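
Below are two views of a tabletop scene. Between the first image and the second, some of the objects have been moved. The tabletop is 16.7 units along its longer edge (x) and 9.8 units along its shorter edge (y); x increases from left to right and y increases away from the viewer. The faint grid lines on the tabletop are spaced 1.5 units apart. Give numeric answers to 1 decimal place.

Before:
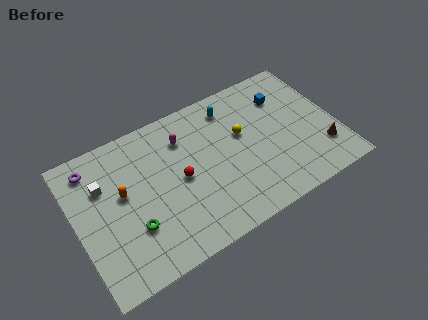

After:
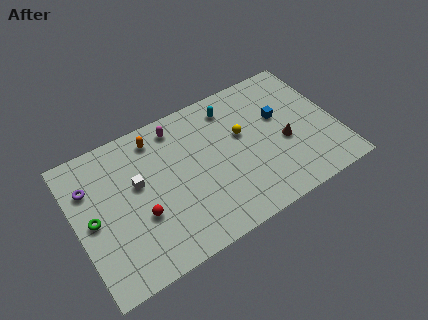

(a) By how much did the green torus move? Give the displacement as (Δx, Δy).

(-2.3, 1.7)

The green torus started near (3.3, 3.1) and ended near (1.0, 4.8).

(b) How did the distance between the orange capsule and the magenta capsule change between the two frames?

-3.2

They were about 4.6 units apart before and 1.4 after — 3.2 units closer together.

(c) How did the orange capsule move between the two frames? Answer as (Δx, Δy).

(2.5, 2.7)

The orange capsule started near (3.0, 5.6) and ended near (5.5, 8.3).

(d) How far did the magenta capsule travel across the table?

1.0

From (7.2, 7.4) to (6.9, 8.4), the magenta capsule covered √(0.3² + 1.0²) ≈ 1.0 units.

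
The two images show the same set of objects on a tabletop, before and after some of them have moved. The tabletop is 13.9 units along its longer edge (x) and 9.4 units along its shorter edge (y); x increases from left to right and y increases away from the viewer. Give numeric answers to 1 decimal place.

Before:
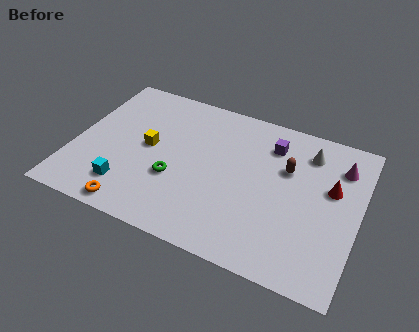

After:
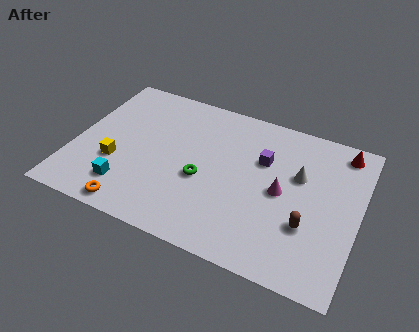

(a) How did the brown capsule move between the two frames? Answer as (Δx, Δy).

(1.3, -3.0)

From the two frames, the brown capsule sits at roughly (10.3, 6.1) before and (11.6, 3.1) after.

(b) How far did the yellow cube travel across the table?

2.1

The yellow cube moved from about (3.6, 4.9) to (2.2, 3.3), a distance of √(1.4² + 1.6²) ≈ 2.1.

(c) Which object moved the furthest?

the magenta cone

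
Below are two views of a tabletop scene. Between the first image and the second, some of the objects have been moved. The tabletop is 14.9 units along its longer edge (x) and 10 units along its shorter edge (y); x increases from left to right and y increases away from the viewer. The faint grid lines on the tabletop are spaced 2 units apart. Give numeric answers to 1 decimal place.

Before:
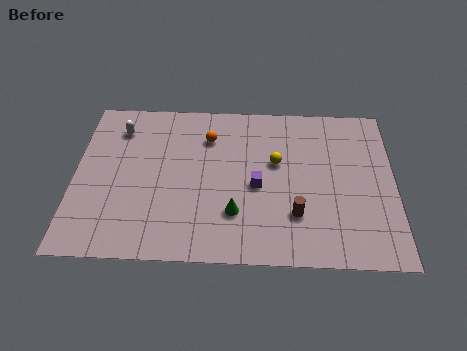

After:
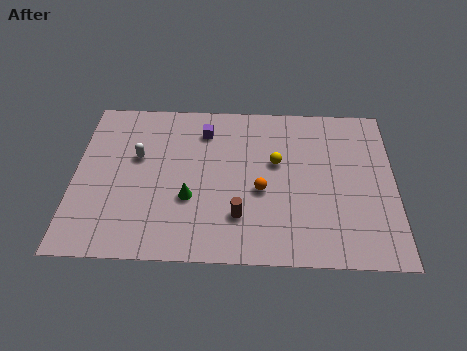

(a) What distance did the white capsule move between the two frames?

2.0

From (2.0, 7.9) to (2.9, 6.1), the white capsule covered √(0.9² + 1.8²) ≈ 2.0 units.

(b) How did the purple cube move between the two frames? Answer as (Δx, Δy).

(-2.5, 3.4)

The purple cube started near (8.5, 4.5) and ended near (6.0, 7.9).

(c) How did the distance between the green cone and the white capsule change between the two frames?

-4.0

The distance was about 7.5 in the first image and 3.5 in the second, so they moved 4.0 units closer together.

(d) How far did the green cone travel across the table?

2.2

The green cone moved from about (7.5, 2.8) to (5.4, 3.6), a distance of √(2.1² + 0.8²) ≈ 2.2.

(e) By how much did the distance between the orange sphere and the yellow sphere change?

-1.6

The distance was about 3.5 in the first image and 1.9 in the second, so they moved 1.6 units closer together.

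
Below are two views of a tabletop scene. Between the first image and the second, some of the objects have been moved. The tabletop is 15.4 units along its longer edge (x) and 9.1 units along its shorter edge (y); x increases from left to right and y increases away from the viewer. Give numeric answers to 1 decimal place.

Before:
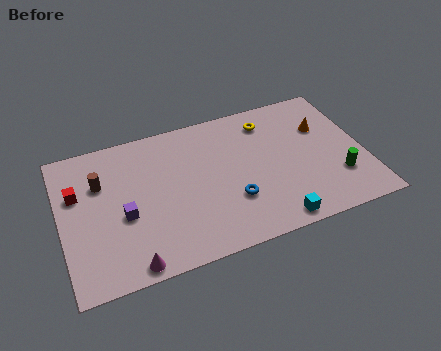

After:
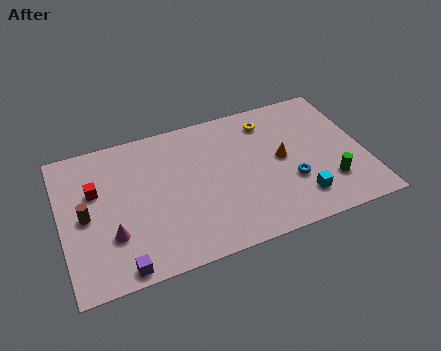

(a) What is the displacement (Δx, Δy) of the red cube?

(0.9, -0.1)

The red cube started near (0.9, 5.9) and ended near (1.8, 5.8).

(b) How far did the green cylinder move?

0.5

The green cylinder moved from about (13.9, 2.6) to (13.4, 2.4), a distance of √(0.5² + 0.2²) ≈ 0.5.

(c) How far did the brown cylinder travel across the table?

2.0

From (2.1, 6.2) to (1.2, 4.4), the brown cylinder covered √(0.9² + 1.8²) ≈ 2.0 units.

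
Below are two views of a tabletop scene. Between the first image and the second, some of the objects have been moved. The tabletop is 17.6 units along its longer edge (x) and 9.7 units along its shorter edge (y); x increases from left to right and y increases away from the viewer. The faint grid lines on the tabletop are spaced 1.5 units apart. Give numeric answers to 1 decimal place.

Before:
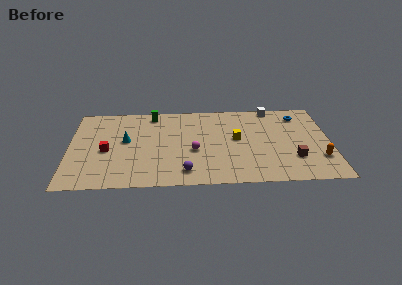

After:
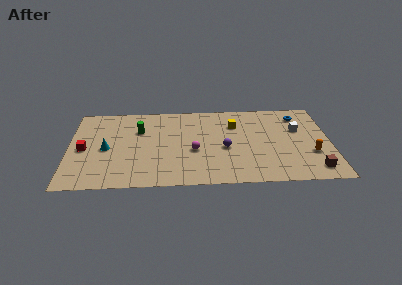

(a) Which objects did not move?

the magenta sphere and the blue torus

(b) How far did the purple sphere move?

3.7

From (7.8, 1.6) to (10.5, 4.2), the purple sphere covered √(2.7² + 2.6²) ≈ 3.7 units.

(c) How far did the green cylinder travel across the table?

2.1

From (5.6, 8.5) to (4.7, 6.6), the green cylinder covered √(0.9² + 1.9²) ≈ 2.1 units.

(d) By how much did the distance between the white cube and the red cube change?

+2.4

The distance was about 12.2 in the first image and 14.6 in the second, so they moved 2.4 units further apart.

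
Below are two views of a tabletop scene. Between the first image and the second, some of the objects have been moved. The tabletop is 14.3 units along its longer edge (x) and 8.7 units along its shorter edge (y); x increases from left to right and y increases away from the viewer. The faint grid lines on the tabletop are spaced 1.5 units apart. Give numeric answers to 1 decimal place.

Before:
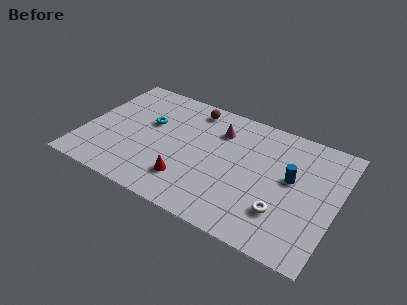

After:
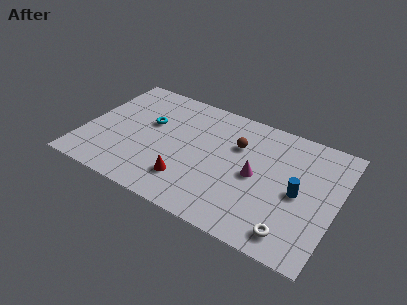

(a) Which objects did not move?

the cyan torus and the red cone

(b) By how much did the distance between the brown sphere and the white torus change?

-1.8

They were about 7.7 units apart before and 5.9 after — 1.8 units closer together.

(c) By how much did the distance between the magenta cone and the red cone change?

-0.4

The distance was about 4.6 in the first image and 4.2 in the second, so they moved 0.4 units closer together.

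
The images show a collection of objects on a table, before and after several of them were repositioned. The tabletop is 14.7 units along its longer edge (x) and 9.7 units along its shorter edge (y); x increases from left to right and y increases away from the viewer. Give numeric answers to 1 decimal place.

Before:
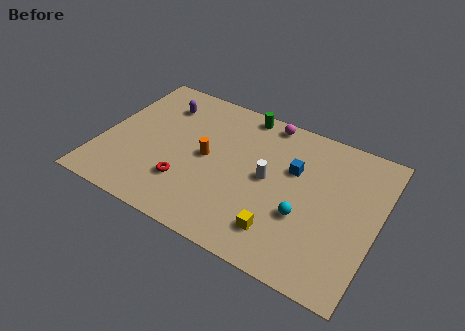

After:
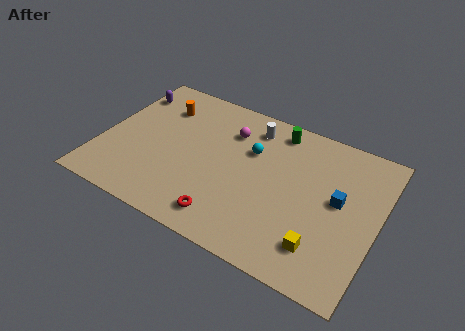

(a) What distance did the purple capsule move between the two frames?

1.9

The purple capsule moved from about (2.7, 7.5) to (0.8, 7.6), a distance of √(1.9² + 0.1²) ≈ 1.9.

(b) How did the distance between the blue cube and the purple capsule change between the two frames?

+4.5

The distance was about 7.5 in the first image and 12.0 in the second, so they moved 4.5 units further apart.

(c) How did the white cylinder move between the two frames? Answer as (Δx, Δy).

(-1.3, 3.0)

From the two frames, the white cylinder sits at roughly (8.9, 5.0) before and (7.6, 8.0) after.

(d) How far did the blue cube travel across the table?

2.7

The blue cube was near (10.1, 6.2) before and (12.6, 5.3) after, so it travelled √(2.5² + 0.9²) ≈ 2.7 units.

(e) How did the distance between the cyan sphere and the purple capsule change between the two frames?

-2.1

Before: roughly 9.2 units apart; after: 7.1. That's 2.1 units closer together.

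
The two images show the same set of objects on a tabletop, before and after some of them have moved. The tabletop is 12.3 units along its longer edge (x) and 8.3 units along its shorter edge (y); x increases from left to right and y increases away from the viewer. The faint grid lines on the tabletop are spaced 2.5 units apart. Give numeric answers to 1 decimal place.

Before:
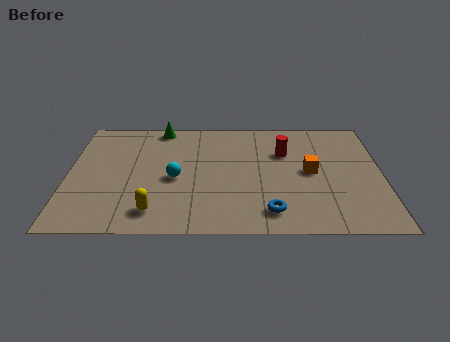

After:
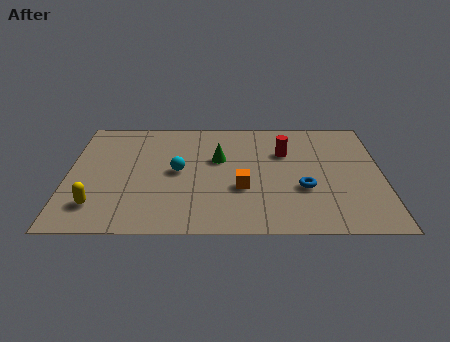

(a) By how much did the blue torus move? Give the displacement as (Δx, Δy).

(1.3, 1.6)

The blue torus started near (7.9, 1.4) and ended near (9.2, 3.0).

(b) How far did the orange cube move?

3.0

From (9.5, 4.2) to (6.8, 3.0), the orange cube covered √(2.7² + 1.2²) ≈ 3.0 units.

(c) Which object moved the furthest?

the green cone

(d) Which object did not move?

the red cylinder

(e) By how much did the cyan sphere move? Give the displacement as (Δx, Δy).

(0.1, 0.5)

From the two frames, the cyan sphere sits at roughly (4.2, 3.7) before and (4.3, 4.2) after.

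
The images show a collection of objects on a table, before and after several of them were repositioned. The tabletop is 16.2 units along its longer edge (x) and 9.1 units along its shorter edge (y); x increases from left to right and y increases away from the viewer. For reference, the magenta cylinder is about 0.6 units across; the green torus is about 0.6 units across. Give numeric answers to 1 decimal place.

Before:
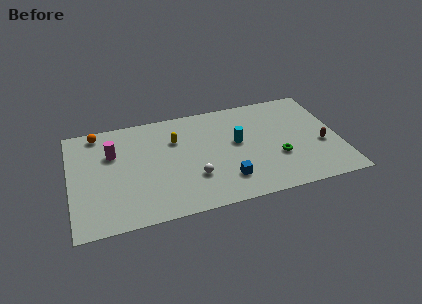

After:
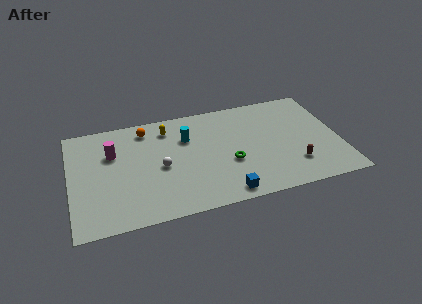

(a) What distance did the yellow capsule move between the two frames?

1.2

The yellow capsule moved from about (6.4, 6.3) to (6.0, 7.4), a distance of √(0.4² + 1.1²) ≈ 1.2.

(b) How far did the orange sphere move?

2.9

The orange sphere was near (1.8, 8.1) before and (4.7, 7.7) after, so it travelled √(2.9² + 0.4²) ≈ 2.9 units.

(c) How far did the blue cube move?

1.1

The blue cube moved from about (9.2, 2.1) to (9.0, 1.0), a distance of √(0.2² + 1.1²) ≈ 1.1.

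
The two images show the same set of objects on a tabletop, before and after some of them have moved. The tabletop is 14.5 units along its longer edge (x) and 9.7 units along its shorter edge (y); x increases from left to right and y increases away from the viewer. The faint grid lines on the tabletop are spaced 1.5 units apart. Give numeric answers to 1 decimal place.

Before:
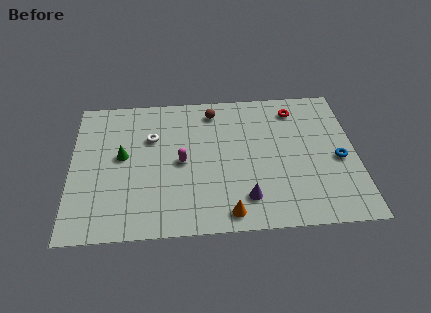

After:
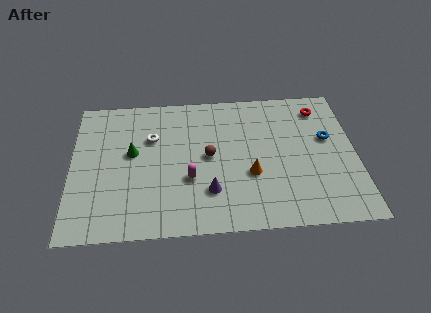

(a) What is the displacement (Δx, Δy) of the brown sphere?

(-0.3, -3.2)

The brown sphere started near (7.3, 8.2) and ended near (7.0, 5.0).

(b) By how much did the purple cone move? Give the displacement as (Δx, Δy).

(-1.8, 0.6)

The purple cone was at about (8.8, 2.0) and moved to about (7.0, 2.6).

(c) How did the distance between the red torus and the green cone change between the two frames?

+0.7

Before: roughly 9.3 units apart; after: 10.0. That's 0.7 units further apart.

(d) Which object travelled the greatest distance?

the brown sphere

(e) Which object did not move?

the white torus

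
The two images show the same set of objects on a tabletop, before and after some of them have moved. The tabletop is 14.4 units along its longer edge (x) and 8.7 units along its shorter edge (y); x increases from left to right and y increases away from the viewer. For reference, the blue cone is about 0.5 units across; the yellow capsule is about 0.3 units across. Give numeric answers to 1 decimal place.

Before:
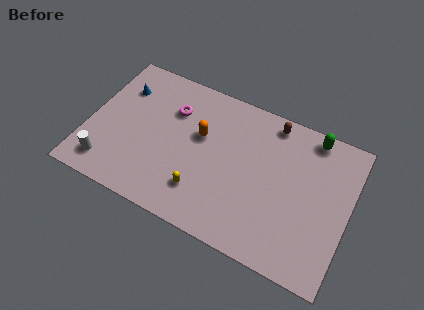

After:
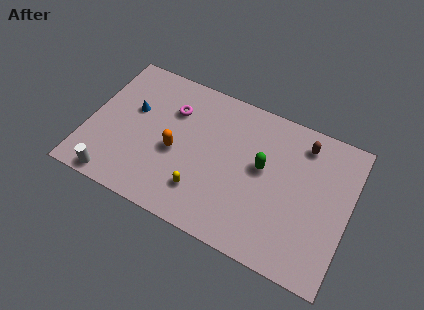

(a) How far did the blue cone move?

1.4

From (1.5, 6.4) to (2.3, 5.3), the blue cone covered √(0.8² + 1.1²) ≈ 1.4 units.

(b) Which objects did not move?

the magenta torus and the yellow capsule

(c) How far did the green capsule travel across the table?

3.8

The green capsule was near (12.0, 7.8) before and (9.6, 4.9) after, so it travelled √(2.4² + 2.9²) ≈ 3.8 units.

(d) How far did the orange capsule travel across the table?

1.9

The orange capsule was near (6.1, 5.3) before and (4.9, 3.8) after, so it travelled √(1.2² + 1.5²) ≈ 1.9 units.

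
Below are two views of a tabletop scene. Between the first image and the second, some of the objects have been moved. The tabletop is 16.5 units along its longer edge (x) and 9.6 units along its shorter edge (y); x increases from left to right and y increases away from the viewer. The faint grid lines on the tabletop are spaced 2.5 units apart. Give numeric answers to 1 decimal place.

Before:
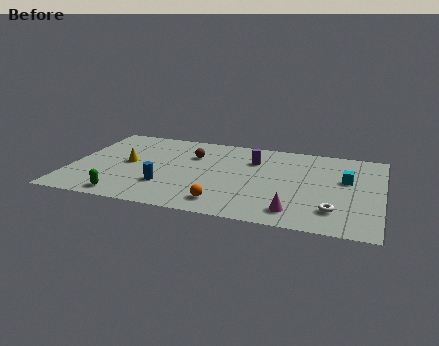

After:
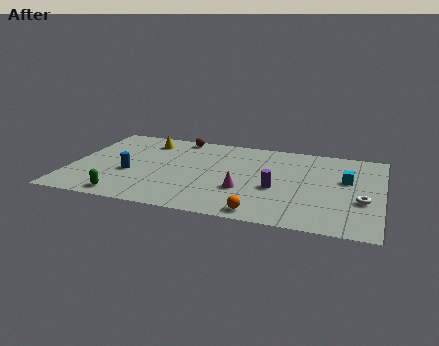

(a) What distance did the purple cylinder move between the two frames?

3.3

The purple cylinder moved from about (9.6, 6.9) to (11.0, 3.9), a distance of √(1.4² + 3.0²) ≈ 3.3.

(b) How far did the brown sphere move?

2.2

The brown sphere was near (6.3, 6.7) before and (5.4, 8.7) after, so it travelled √(0.9² + 2.0²) ≈ 2.2 units.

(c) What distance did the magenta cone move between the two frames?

3.3

From (12.1, 1.6) to (9.3, 3.3), the magenta cone covered √(2.8² + 1.7²) ≈ 3.3 units.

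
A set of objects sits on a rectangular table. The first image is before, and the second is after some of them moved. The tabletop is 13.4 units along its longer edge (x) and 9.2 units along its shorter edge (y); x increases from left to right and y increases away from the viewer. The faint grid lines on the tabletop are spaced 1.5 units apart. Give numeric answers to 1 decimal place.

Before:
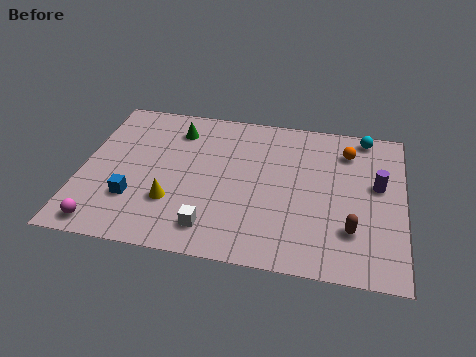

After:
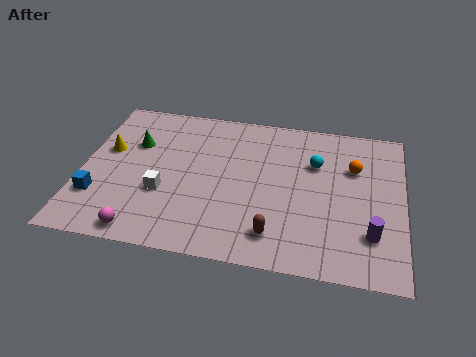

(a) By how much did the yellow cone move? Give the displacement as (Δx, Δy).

(-2.9, 2.7)

The yellow cone started near (3.9, 2.8) and ended near (1.0, 5.5).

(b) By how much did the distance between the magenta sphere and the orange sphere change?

-1.6

The distance was about 11.6 in the first image and 10.0 in the second, so they moved 1.6 units closer together.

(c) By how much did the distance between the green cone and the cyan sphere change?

-0.4

Before: roughly 8.0 units apart; after: 7.6. That's 0.4 units closer together.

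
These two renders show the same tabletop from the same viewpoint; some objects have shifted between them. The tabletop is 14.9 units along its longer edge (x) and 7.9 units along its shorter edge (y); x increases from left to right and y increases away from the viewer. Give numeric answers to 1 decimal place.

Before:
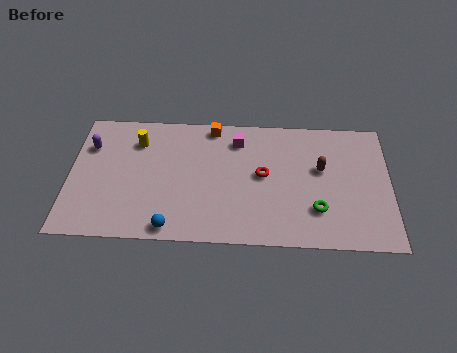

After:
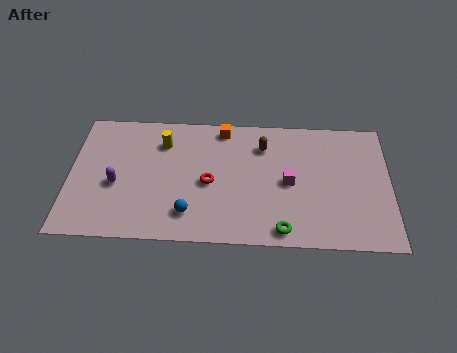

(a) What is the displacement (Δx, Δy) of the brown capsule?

(-2.7, 1.3)

The brown capsule was at about (11.7, 4.7) and moved to about (9.0, 6.0).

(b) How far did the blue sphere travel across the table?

1.2

The blue sphere was near (4.8, 0.8) before and (5.6, 1.7) after, so it travelled √(0.8² + 0.9²) ≈ 1.2 units.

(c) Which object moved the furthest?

the magenta cube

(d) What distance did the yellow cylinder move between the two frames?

1.2

From (3.1, 6.0) to (4.3, 6.0), the yellow cylinder covered √(1.2² + 0.0²) ≈ 1.2 units.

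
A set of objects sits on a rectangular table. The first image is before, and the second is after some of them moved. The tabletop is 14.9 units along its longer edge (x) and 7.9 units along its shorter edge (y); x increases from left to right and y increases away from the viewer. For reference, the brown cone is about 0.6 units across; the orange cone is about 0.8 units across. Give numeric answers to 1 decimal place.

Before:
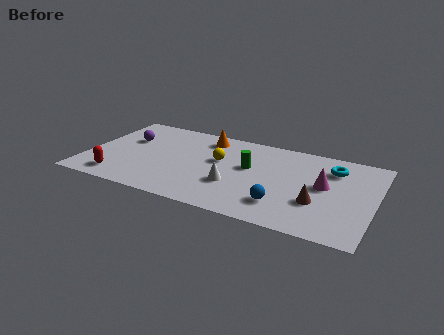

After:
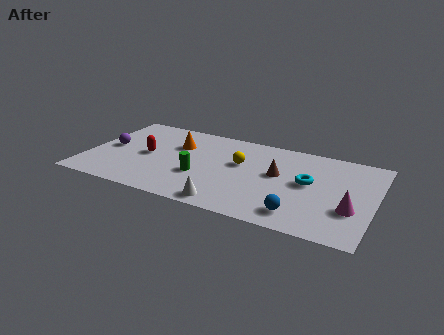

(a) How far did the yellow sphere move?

1.1

The yellow sphere was near (6.8, 4.7) before and (7.9, 4.8) after, so it travelled √(1.1² + 0.1²) ≈ 1.1 units.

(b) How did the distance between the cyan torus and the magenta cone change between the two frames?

+1.1

They were about 1.7 units apart before and 2.8 after — 1.1 units further apart.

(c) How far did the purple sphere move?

1.4

The purple sphere was near (1.9, 5.1) before and (1.1, 4.0) after, so it travelled √(0.8² + 1.1²) ≈ 1.4 units.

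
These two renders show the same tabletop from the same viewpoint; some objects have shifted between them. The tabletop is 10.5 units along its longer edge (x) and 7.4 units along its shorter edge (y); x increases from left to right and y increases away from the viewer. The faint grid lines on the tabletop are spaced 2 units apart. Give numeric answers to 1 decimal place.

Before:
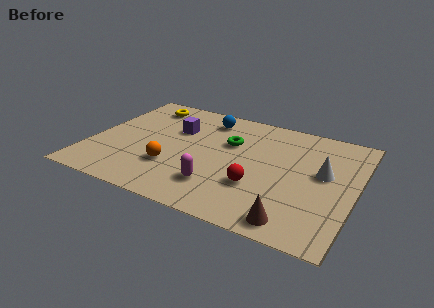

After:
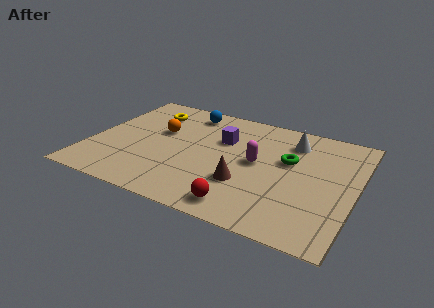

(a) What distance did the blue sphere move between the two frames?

0.8

The blue sphere moved from about (4.3, 6.1) to (3.5, 6.3), a distance of √(0.8² + 0.2²) ≈ 0.8.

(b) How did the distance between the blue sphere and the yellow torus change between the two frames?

-1.0

They were about 2.6 units apart before and 1.6 after — 1.0 units closer together.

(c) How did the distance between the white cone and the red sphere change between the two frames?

+2.0

Before: roughly 3.0 units apart; after: 5.0. That's 2.0 units further apart.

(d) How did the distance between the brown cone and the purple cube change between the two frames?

-3.8

Before: roughly 6.6 units apart; after: 2.8. That's 3.8 units closer together.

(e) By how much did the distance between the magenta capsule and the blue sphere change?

-0.5

They were about 4.4 units apart before and 3.9 after — 0.5 units closer together.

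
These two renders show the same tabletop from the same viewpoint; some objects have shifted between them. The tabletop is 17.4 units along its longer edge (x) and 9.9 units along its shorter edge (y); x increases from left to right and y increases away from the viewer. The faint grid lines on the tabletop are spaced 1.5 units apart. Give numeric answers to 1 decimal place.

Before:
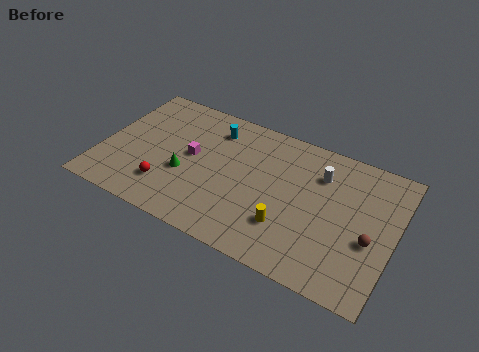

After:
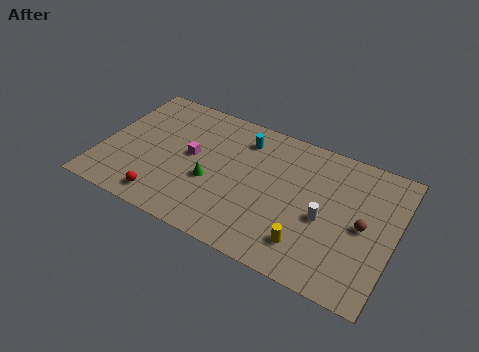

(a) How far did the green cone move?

1.6

From (5.1, 3.8) to (6.7, 3.9), the green cone covered √(1.6² + 0.1²) ≈ 1.6 units.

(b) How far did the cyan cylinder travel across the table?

1.8

From (6.3, 7.9) to (8.1, 7.9), the cyan cylinder covered √(1.8² + 0.0²) ≈ 1.8 units.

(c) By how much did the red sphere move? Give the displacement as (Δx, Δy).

(0.0, -1.0)

From the two frames, the red sphere sits at roughly (4.2, 2.4) before and (4.2, 1.4) after.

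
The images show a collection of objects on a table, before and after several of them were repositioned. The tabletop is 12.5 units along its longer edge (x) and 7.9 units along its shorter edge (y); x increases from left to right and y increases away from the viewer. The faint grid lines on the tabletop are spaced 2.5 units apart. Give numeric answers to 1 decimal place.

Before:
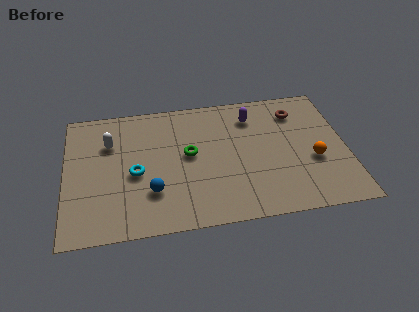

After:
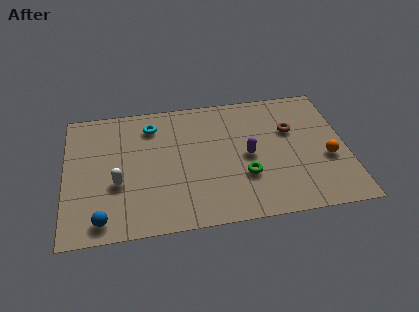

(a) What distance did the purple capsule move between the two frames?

2.4

From (8.4, 6.2) to (8.1, 3.8), the purple capsule covered √(0.3² + 2.4²) ≈ 2.4 units.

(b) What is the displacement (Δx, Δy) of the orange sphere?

(0.6, 0.0)

From the two frames, the orange sphere sits at roughly (11.0, 3.1) before and (11.6, 3.1) after.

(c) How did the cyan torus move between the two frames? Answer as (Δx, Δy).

(0.8, 2.8)

The cyan torus started near (3.1, 3.5) and ended near (3.9, 6.3).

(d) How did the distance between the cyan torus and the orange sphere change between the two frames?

+0.4

The distance was about 7.9 in the first image and 8.3 in the second, so they moved 0.4 units further apart.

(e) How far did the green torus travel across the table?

2.9

The green torus moved from about (5.5, 4.3) to (7.9, 2.6), a distance of √(2.4² + 1.7²) ≈ 2.9.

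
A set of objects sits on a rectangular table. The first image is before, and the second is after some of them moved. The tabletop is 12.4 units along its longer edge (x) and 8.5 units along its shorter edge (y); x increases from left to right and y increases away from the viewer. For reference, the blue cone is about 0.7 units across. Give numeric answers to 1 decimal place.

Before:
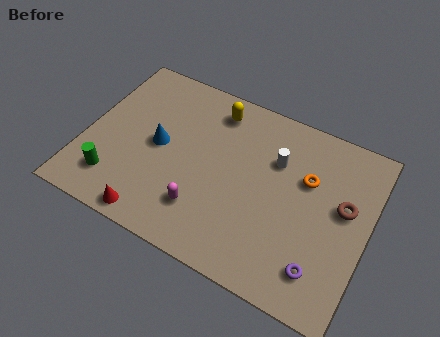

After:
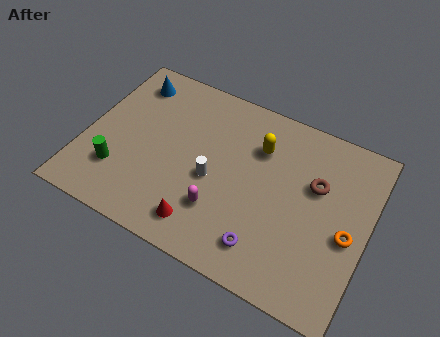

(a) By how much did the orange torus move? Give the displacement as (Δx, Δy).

(2.0, -1.8)

The orange torus was at about (9.6, 5.5) and moved to about (11.6, 3.7).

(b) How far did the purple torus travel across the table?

2.4

From (10.7, 1.7) to (8.3, 1.6), the purple torus covered √(2.4² + 0.1²) ≈ 2.4 units.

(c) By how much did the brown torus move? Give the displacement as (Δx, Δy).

(-1.3, 0.5)

The brown torus was at about (11.3, 4.9) and moved to about (10.0, 5.4).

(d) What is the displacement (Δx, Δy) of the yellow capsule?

(2.1, -1.0)

The yellow capsule started near (5.3, 7.1) and ended near (7.4, 6.1).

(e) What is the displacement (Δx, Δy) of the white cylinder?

(-2.5, -2.1)

The white cylinder was at about (8.2, 5.8) and moved to about (5.7, 3.7).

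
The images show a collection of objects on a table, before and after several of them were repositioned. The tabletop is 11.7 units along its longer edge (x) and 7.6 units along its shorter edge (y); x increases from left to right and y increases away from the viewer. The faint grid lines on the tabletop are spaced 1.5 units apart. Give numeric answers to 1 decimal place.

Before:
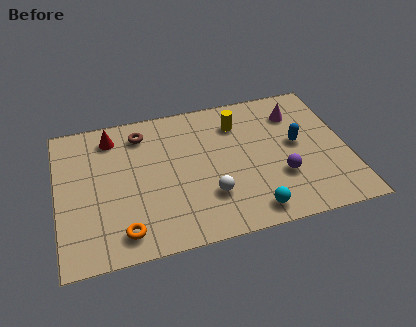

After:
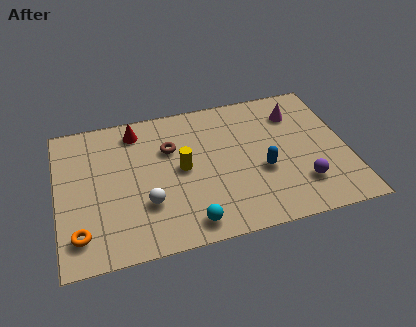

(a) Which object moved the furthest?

the yellow cylinder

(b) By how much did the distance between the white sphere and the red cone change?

-1.5

They were about 5.5 units apart before and 4.0 after — 1.5 units closer together.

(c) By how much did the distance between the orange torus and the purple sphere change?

+2.4

The distance was about 6.5 in the first image and 8.9 in the second, so they moved 2.4 units further apart.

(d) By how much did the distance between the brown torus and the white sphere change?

-1.8

They were about 4.7 units apart before and 2.9 after — 1.8 units closer together.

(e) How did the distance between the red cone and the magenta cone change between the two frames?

-1.0

The distance was about 7.5 in the first image and 6.5 in the second, so they moved 1.0 units closer together.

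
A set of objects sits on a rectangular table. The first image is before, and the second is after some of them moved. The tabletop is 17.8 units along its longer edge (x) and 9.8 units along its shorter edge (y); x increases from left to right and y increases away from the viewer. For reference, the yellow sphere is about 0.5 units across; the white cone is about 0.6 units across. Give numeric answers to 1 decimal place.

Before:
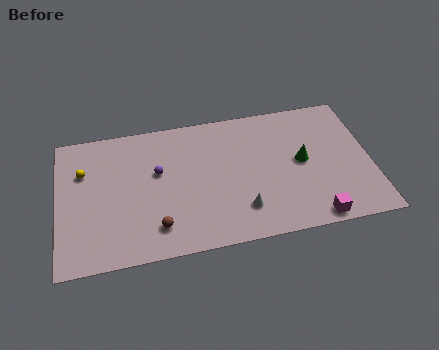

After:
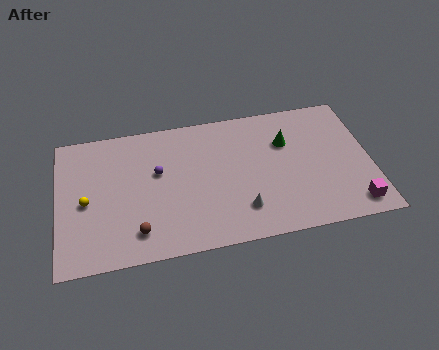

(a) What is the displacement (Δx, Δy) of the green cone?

(-0.8, 1.6)

From the two frames, the green cone sits at roughly (13.9, 5.1) before and (13.1, 6.7) after.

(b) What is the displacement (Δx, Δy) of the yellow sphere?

(0.1, -2.2)

From the two frames, the yellow sphere sits at roughly (1.5, 6.7) before and (1.6, 4.5) after.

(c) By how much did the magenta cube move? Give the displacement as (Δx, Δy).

(2.3, 0.5)

The magenta cube started near (14.3, 0.9) and ended near (16.6, 1.4).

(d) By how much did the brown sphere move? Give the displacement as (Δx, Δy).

(-1.1, -0.1)

The brown sphere was at about (5.5, 2.0) and moved to about (4.4, 1.9).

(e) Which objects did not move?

the white cone and the purple sphere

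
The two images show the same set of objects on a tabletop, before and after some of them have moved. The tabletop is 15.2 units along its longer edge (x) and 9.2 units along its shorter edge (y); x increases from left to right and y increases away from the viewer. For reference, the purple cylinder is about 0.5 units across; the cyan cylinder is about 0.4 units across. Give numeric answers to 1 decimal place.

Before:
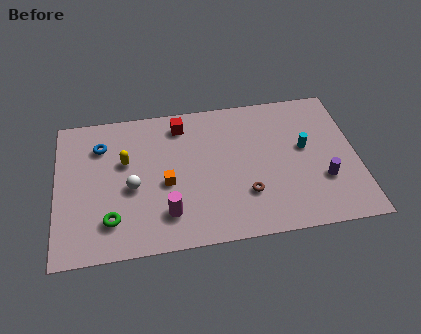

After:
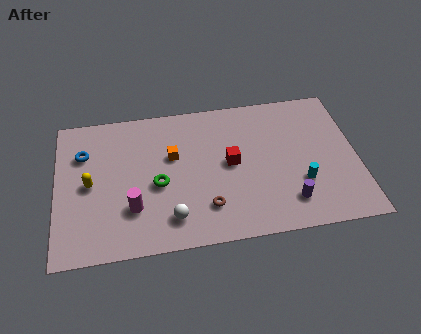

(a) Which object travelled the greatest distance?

the red cube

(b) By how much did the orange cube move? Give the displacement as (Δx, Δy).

(0.4, 1.7)

The orange cube was at about (5.5, 4.0) and moved to about (5.9, 5.7).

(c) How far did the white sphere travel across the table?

2.9

From (3.8, 4.0) to (5.7, 1.8), the white sphere covered √(1.9² + 2.2²) ≈ 2.9 units.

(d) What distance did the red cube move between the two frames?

3.8

The red cube moved from about (6.4, 7.7) to (8.8, 4.8), a distance of √(2.4² + 2.9²) ≈ 3.8.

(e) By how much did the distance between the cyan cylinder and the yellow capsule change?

+1.6

The distance was about 9.1 in the first image and 10.7 in the second, so they moved 1.6 units further apart.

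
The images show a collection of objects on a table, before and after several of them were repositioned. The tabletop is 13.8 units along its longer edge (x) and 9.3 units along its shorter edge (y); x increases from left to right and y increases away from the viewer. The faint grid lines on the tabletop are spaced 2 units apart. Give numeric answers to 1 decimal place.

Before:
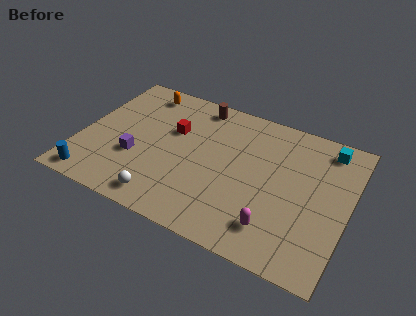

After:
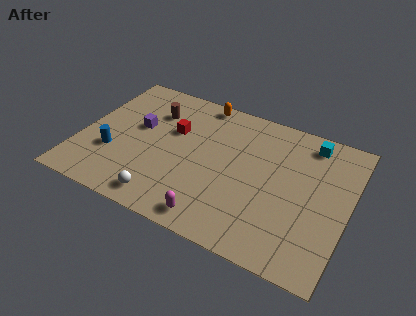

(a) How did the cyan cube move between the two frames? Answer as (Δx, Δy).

(-0.9, 0.0)

From the two frames, the cyan cube sits at roughly (12.4, 8.0) before and (11.5, 8.0) after.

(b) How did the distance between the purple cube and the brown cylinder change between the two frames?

-4.0

The distance was about 5.5 in the first image and 1.5 in the second, so they moved 4.0 units closer together.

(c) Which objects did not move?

the red cube and the white sphere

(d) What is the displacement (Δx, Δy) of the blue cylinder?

(0.7, 2.1)

The blue cylinder was at about (1.1, 1.0) and moved to about (1.8, 3.1).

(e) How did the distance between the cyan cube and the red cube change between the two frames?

-0.9

Before: roughly 8.1 units apart; after: 7.2. That's 0.9 units closer together.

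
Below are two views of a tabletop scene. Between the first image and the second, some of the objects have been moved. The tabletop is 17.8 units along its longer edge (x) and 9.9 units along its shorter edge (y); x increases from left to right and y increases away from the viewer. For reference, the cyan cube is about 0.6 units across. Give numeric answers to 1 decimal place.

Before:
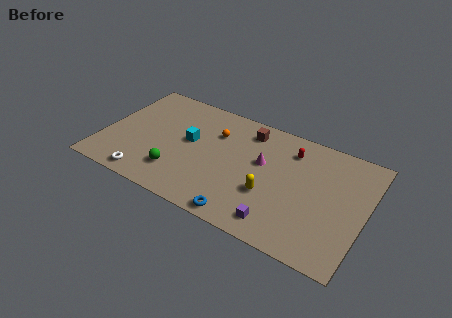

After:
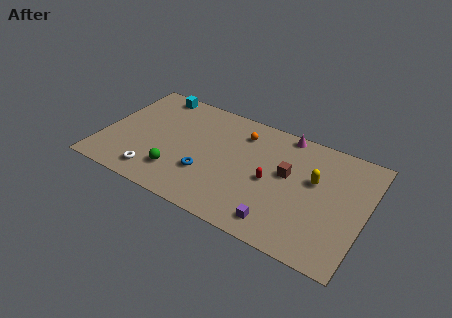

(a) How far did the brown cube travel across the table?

3.9

From (9.5, 8.2) to (12.5, 5.7), the brown cube covered √(3.0² + 2.5²) ≈ 3.9 units.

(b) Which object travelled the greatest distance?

the cyan cube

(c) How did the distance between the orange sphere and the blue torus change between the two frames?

-1.8

Before: roughly 6.7 units apart; after: 4.9. That's 1.8 units closer together.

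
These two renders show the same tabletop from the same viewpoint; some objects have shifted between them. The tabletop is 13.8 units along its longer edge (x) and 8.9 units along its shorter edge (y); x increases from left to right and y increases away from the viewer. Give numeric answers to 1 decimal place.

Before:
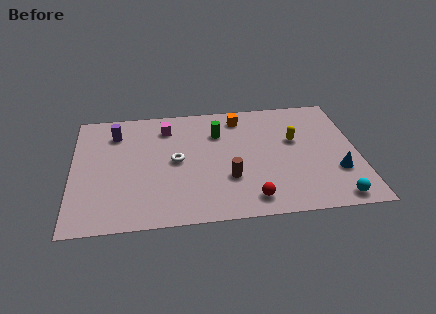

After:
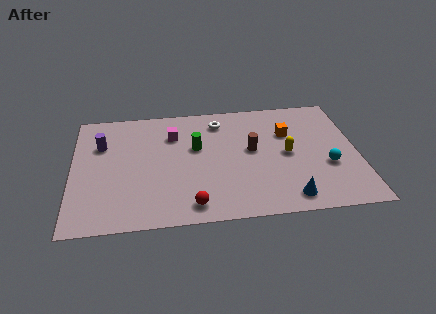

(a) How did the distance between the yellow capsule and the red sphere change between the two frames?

+1.0

Before: roughly 4.7 units apart; after: 5.7. That's 1.0 units further apart.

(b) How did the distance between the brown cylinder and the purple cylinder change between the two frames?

+0.7

Before: roughly 6.7 units apart; after: 7.4. That's 0.7 units further apart.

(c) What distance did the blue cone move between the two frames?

2.9

The blue cone moved from about (12.7, 2.8) to (10.3, 1.2), a distance of √(2.4² + 1.6²) ≈ 2.9.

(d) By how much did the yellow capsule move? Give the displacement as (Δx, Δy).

(-0.4, -1.0)

From the two frames, the yellow capsule sits at roughly (10.8, 5.4) before and (10.4, 4.4) after.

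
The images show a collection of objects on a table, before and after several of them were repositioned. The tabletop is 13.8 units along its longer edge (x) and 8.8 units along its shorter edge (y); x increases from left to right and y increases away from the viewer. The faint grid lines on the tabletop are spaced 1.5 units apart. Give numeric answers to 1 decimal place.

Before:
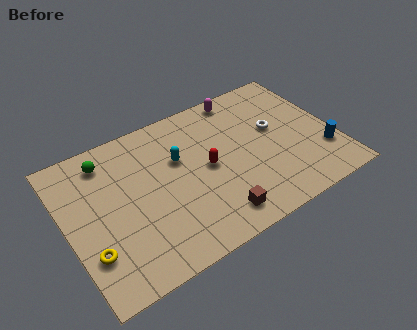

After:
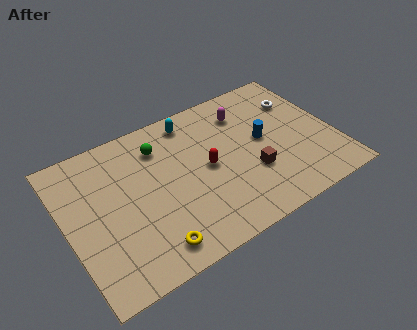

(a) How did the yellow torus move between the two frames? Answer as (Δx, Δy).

(2.9, -1.2)

The yellow torus was at about (0.9, 2.5) and moved to about (3.8, 1.3).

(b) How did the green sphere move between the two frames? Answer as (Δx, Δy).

(2.7, -0.5)

From the two frames, the green sphere sits at roughly (2.4, 7.3) before and (5.1, 6.8) after.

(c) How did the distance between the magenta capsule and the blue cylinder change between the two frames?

-4.2

The distance was about 6.4 in the first image and 2.2 in the second, so they moved 4.2 units closer together.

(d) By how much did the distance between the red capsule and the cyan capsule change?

+1.4

The distance was about 1.8 in the first image and 3.2 in the second, so they moved 1.4 units further apart.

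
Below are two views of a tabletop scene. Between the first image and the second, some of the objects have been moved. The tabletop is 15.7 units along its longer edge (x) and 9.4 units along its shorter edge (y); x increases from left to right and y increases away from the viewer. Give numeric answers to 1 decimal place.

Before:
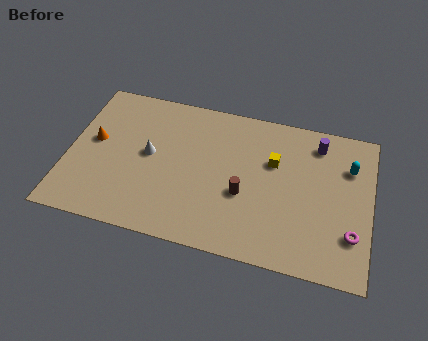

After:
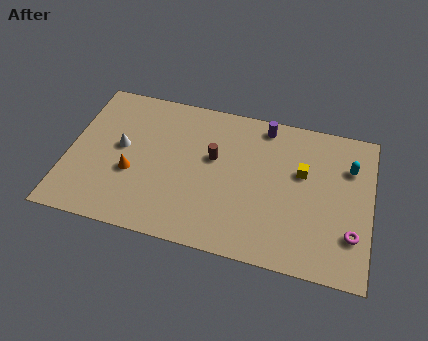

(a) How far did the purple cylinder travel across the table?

2.8

From (12.8, 7.8) to (10.0, 8.3), the purple cylinder covered √(2.8² + 0.5²) ≈ 2.8 units.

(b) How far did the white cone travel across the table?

1.5

From (4.2, 5.0) to (2.7, 5.1), the white cone covered √(1.5² + 0.1²) ≈ 1.5 units.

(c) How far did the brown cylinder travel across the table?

2.5

The brown cylinder was near (9.2, 3.7) before and (7.5, 5.6) after, so it travelled √(1.7² + 1.9²) ≈ 2.5 units.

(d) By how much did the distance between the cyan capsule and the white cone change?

+1.5

Before: roughly 10.4 units apart; after: 11.9. That's 1.5 units further apart.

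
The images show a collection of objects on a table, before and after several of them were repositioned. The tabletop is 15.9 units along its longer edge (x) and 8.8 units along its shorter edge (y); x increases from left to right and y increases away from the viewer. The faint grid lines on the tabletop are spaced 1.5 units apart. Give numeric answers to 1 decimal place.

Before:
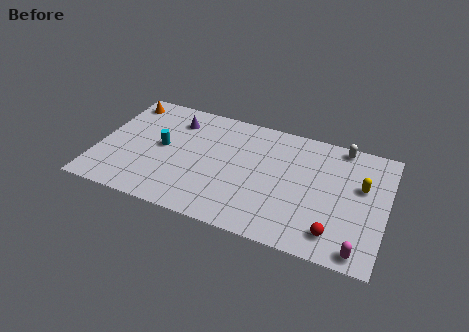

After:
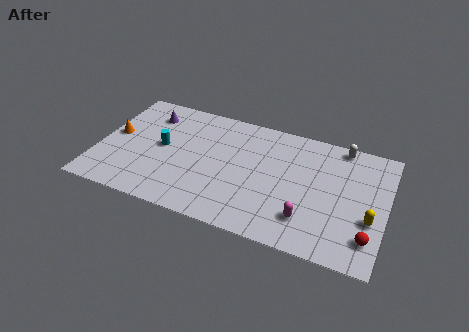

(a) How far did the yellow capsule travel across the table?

2.3

The yellow capsule was near (14.5, 5.4) before and (15.1, 3.2) after, so it travelled √(0.6² + 2.2²) ≈ 2.3 units.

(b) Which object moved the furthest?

the magenta capsule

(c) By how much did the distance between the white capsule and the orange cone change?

+0.6

They were about 12.2 units apart before and 12.8 after — 0.6 units further apart.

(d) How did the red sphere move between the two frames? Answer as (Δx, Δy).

(1.8, 0.3)

The red sphere was at about (13.3, 1.6) and moved to about (15.1, 1.9).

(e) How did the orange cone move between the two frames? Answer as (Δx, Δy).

(-0.2, -2.8)

From the two frames, the orange cone sits at roughly (1.0, 7.5) before and (0.8, 4.7) after.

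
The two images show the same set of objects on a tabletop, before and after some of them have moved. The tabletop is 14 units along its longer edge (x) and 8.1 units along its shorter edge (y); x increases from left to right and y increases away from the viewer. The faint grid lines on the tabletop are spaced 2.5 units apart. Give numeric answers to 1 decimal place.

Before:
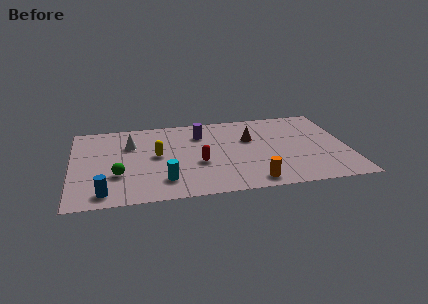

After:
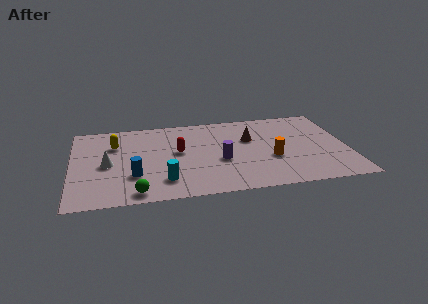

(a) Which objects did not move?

the cyan cylinder and the brown cone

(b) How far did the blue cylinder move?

2.1

From (1.6, 1.1) to (3.1, 2.5), the blue cylinder covered √(1.5² + 1.4²) ≈ 2.1 units.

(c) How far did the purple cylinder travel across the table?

2.9

From (6.6, 6.1) to (7.5, 3.3), the purple cylinder covered √(0.9² + 2.8²) ≈ 2.9 units.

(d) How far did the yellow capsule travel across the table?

2.5

From (4.3, 4.3) to (2.2, 5.7), the yellow capsule covered √(2.1² + 1.4²) ≈ 2.5 units.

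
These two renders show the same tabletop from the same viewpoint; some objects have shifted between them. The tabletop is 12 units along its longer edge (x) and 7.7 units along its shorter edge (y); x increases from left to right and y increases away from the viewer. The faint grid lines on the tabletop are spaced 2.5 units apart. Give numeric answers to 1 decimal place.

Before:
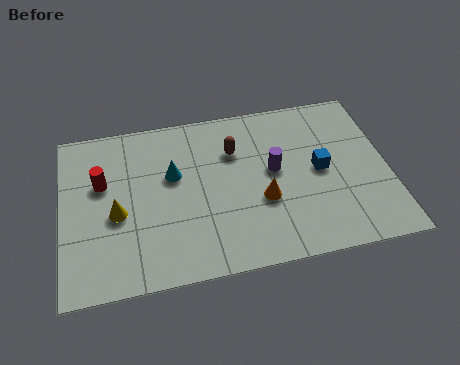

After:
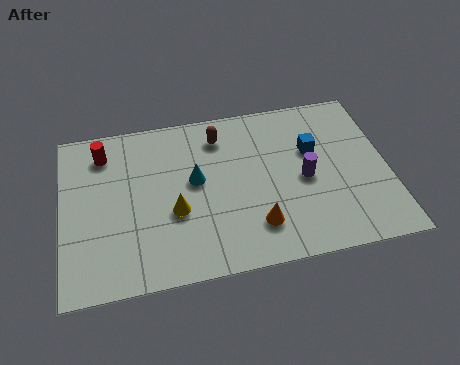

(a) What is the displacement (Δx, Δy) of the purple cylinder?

(1.1, -0.6)

The purple cylinder started near (7.8, 4.2) and ended near (8.9, 3.6).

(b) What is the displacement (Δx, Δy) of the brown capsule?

(-0.5, 0.8)

The brown capsule was at about (6.4, 5.4) and moved to about (5.9, 6.2).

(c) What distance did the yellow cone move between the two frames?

2.1

The yellow cone was near (2.0, 3.3) before and (4.1, 3.0) after, so it travelled √(2.1² + 0.3²) ≈ 2.1 units.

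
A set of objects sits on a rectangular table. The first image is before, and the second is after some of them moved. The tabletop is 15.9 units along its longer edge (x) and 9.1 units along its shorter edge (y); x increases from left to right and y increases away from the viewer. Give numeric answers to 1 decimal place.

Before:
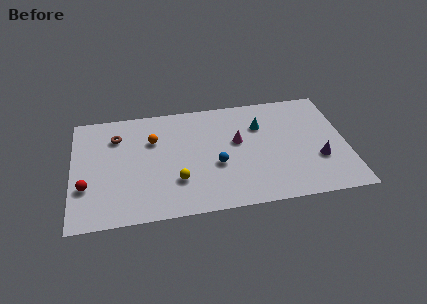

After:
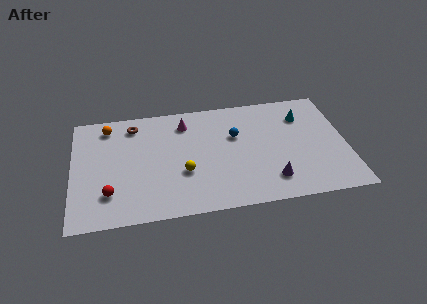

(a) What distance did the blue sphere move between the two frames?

2.5

The blue sphere was near (8.3, 3.6) before and (9.5, 5.8) after, so it travelled √(1.2² + 2.2²) ≈ 2.5 units.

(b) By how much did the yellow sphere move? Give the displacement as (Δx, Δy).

(0.4, 0.6)

The yellow sphere started near (6.0, 2.7) and ended near (6.4, 3.3).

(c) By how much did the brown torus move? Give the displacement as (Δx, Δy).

(1.0, 0.8)

The brown torus was at about (2.6, 6.8) and moved to about (3.6, 7.6).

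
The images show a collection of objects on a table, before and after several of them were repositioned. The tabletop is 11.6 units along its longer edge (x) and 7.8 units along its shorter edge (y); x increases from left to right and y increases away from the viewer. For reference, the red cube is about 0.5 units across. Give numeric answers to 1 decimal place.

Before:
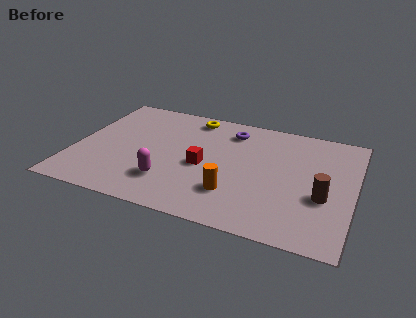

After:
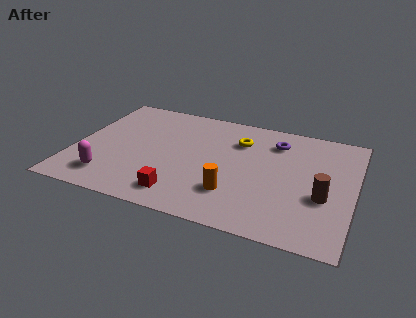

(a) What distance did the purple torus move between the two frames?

1.9

The purple torus moved from about (6.3, 6.3) to (8.2, 6.1), a distance of √(1.9² + 0.2²) ≈ 1.9.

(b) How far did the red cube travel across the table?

2.3

From (5.4, 3.5) to (4.7, 1.3), the red cube covered √(0.7² + 2.2²) ≈ 2.3 units.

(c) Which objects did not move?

the brown cylinder and the orange cylinder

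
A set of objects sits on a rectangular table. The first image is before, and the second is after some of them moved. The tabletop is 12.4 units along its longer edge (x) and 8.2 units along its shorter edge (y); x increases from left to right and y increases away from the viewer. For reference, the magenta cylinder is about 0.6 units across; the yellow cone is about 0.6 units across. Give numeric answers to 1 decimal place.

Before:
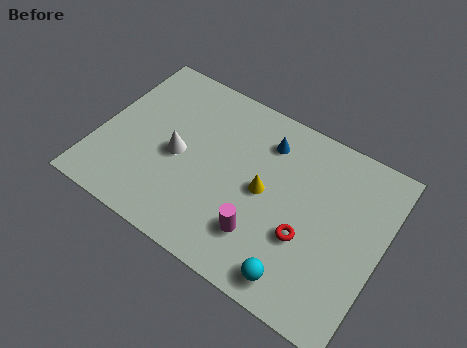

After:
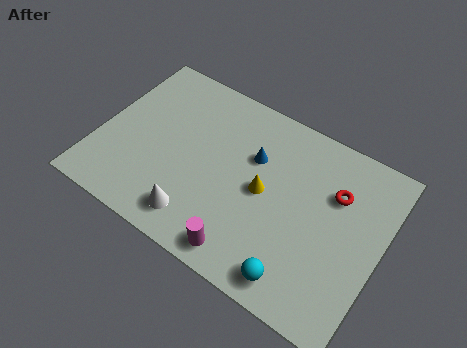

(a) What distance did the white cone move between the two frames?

2.7

The white cone moved from about (3.5, 3.8) to (4.8, 1.4), a distance of √(1.3² + 2.4²) ≈ 2.7.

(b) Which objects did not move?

the cyan sphere and the yellow cone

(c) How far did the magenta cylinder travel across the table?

1.2

The magenta cylinder was near (7.5, 2.1) before and (7.0, 1.0) after, so it travelled √(0.5² + 1.1²) ≈ 1.2 units.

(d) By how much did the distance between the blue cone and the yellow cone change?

-0.8

The distance was about 2.3 in the first image and 1.5 in the second, so they moved 0.8 units closer together.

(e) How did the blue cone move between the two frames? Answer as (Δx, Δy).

(-0.4, -1.0)

The blue cone was at about (7.0, 6.4) and moved to about (6.6, 5.4).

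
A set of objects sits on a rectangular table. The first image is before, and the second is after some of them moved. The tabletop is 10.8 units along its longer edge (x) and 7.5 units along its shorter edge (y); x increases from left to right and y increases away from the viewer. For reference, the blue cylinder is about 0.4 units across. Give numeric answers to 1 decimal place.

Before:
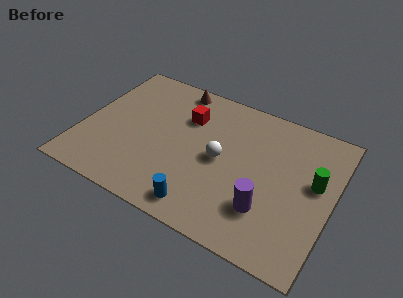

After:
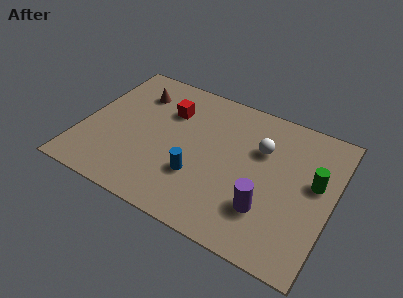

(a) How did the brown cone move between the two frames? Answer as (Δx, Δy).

(-1.6, -1.0)

The brown cone was at about (3.6, 6.7) and moved to about (2.0, 5.7).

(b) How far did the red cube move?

0.8

From (4.3, 5.3) to (3.5, 5.3), the red cube covered √(0.8² + 0.0²) ≈ 0.8 units.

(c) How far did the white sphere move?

2.1

The white sphere moved from about (6.0, 3.7) to (7.6, 5.0), a distance of √(1.6² + 1.3²) ≈ 2.1.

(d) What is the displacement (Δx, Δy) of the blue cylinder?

(-0.4, 1.4)

The blue cylinder was at about (5.6, 1.0) and moved to about (5.2, 2.4).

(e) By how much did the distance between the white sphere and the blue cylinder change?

+0.8

The distance was about 2.7 in the first image and 3.5 in the second, so they moved 0.8 units further apart.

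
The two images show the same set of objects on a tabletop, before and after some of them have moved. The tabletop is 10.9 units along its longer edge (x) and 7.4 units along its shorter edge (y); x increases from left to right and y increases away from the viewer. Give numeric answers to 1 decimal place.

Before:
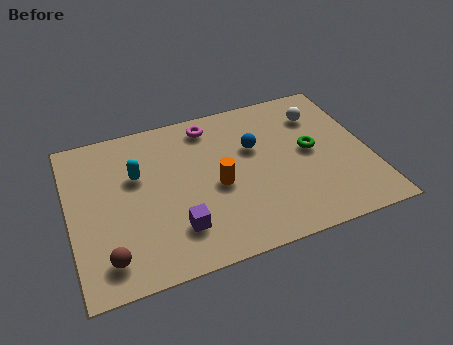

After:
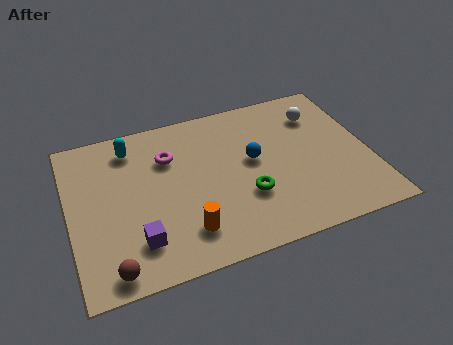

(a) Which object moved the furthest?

the green torus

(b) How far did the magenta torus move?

1.9

The magenta torus moved from about (5.3, 6.3) to (3.7, 5.2), a distance of √(1.6² + 1.1²) ≈ 1.9.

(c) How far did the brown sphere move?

0.5

The brown sphere moved from about (1.2, 1.3) to (1.3, 0.8), a distance of √(0.1² + 0.5²) ≈ 0.5.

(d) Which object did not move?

the white sphere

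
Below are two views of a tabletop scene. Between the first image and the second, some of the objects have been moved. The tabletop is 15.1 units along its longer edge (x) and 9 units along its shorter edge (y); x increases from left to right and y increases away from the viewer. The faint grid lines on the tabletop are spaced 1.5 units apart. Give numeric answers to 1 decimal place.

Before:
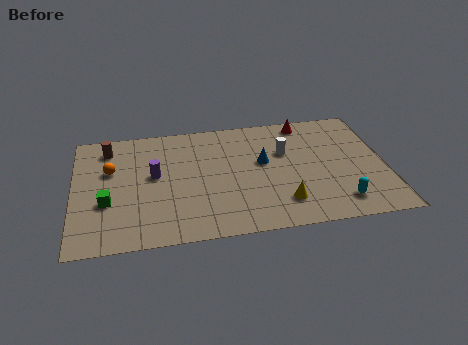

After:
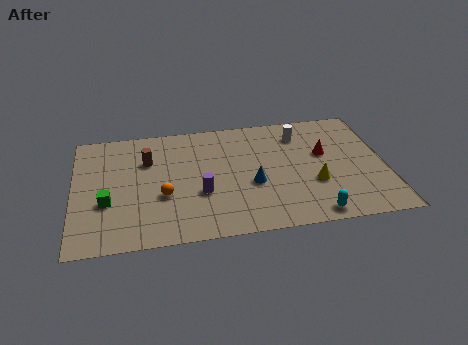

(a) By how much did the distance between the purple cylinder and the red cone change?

-1.6

The distance was about 8.1 in the first image and 6.5 in the second, so they moved 1.6 units closer together.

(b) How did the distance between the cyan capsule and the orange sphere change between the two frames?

-4.1

Before: roughly 11.6 units apart; after: 7.5. That's 4.1 units closer together.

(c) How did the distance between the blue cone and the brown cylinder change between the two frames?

-2.2

The distance was about 7.8 in the first image and 5.6 in the second, so they moved 2.2 units closer together.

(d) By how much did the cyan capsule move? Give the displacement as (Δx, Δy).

(-1.3, -0.7)

From the two frames, the cyan capsule sits at roughly (12.7, 1.6) before and (11.4, 0.9) after.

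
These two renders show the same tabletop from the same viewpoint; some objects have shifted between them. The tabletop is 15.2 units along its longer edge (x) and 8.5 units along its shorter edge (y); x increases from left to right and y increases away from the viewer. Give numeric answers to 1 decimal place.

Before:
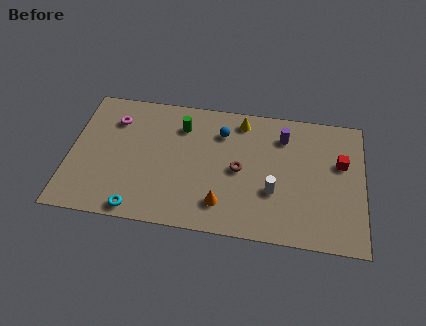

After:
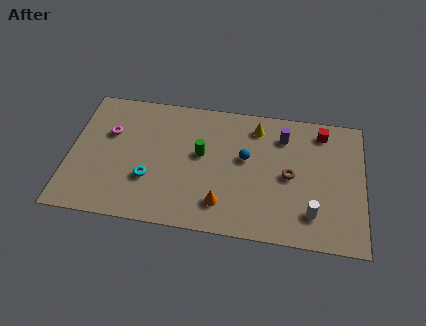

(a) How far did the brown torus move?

2.6

The brown torus moved from about (8.8, 4.1) to (11.4, 4.1), a distance of √(2.6² + 0.0²) ≈ 2.6.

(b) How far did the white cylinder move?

2.3

The white cylinder was near (10.6, 3.0) before and (12.6, 1.9) after, so it travelled √(2.0² + 1.1²) ≈ 2.3 units.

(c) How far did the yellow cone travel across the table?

0.9

The yellow cone moved from about (8.8, 7.3) to (9.6, 7.0), a distance of √(0.8² + 0.3²) ≈ 0.9.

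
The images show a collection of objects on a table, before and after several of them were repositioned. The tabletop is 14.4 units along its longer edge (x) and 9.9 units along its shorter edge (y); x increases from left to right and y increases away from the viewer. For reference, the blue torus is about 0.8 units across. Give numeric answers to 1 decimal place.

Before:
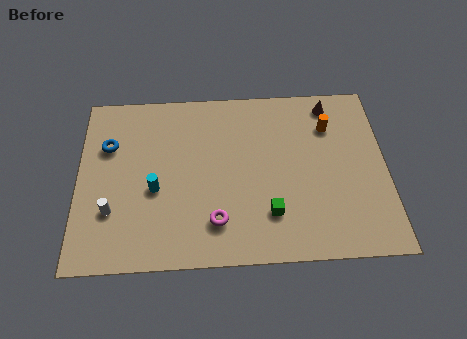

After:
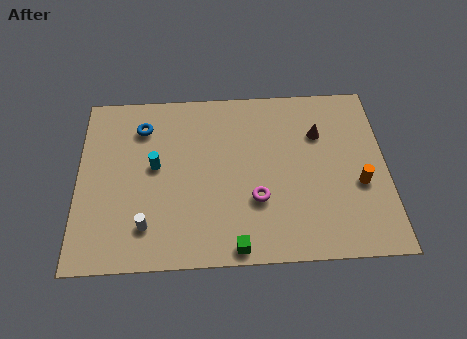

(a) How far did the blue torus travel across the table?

1.9

The blue torus moved from about (1.4, 6.7) to (3.0, 7.7), a distance of √(1.6² + 1.0²) ≈ 1.9.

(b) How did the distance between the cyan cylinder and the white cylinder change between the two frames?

+1.0

Before: roughly 2.3 units apart; after: 3.3. That's 1.0 units further apart.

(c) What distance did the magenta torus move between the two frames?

2.2

From (6.4, 2.2) to (8.3, 3.3), the magenta torus covered √(1.9² + 1.1²) ≈ 2.2 units.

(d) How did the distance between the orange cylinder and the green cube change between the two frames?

+1.0

Before: roughly 5.6 units apart; after: 6.6. That's 1.0 units further apart.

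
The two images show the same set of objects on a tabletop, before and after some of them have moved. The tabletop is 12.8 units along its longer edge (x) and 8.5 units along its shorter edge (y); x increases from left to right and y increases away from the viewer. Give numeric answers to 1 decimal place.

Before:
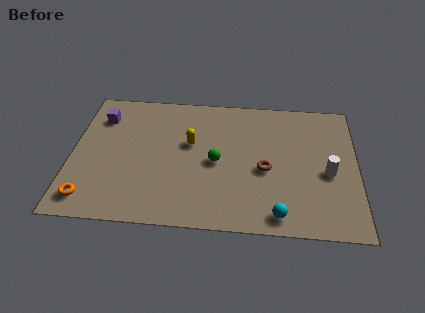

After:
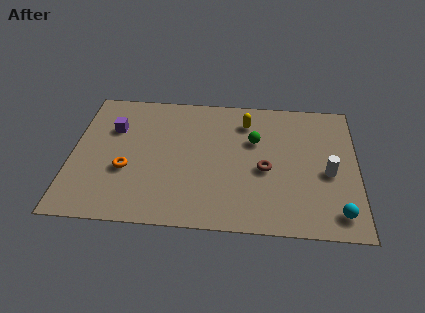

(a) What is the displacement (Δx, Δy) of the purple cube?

(0.6, -0.7)

The purple cube started near (1.2, 6.5) and ended near (1.8, 5.8).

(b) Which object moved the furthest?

the yellow capsule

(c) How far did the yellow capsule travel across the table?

3.0

The yellow capsule moved from about (5.3, 5.1) to (7.8, 6.7), a distance of √(2.5² + 1.6²) ≈ 3.0.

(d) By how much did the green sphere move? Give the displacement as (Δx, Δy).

(1.7, 1.5)

The green sphere was at about (6.5, 4.0) and moved to about (8.2, 5.5).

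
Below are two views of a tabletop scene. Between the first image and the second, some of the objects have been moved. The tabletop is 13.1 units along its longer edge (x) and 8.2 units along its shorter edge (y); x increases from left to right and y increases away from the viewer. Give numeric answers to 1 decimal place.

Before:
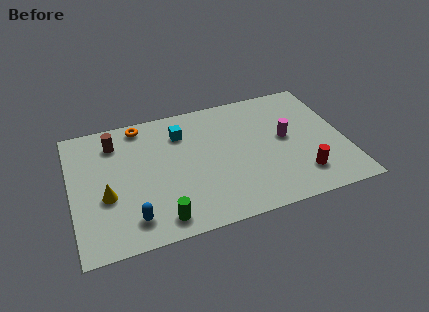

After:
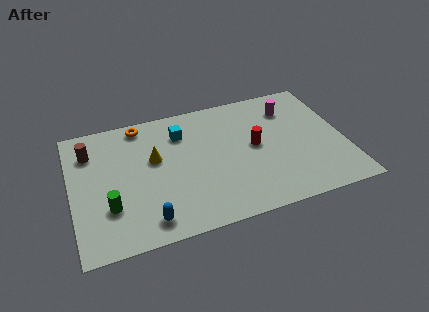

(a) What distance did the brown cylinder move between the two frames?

1.2

The brown cylinder was near (2.2, 6.5) before and (1.0, 6.2) after, so it travelled √(1.2² + 0.3²) ≈ 1.2 units.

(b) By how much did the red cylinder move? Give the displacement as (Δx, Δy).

(-2.0, 2.5)

The red cylinder was at about (10.8, 1.8) and moved to about (8.8, 4.3).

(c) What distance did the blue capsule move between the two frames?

0.8

The blue capsule moved from about (2.7, 1.5) to (3.4, 1.2), a distance of √(0.7² + 0.3²) ≈ 0.8.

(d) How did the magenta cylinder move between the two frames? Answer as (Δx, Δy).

(0.4, 1.9)

The magenta cylinder was at about (10.3, 4.4) and moved to about (10.7, 6.3).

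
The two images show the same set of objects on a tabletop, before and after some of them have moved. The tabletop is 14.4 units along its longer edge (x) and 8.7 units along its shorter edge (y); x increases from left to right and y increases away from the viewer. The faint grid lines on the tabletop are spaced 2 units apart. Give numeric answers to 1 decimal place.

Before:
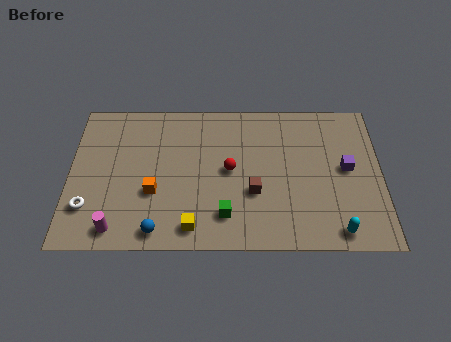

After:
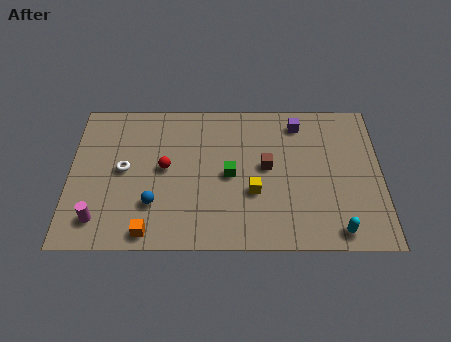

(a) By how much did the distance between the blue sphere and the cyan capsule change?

+0.3

The distance was about 8.2 in the first image and 8.5 in the second, so they moved 0.3 units further apart.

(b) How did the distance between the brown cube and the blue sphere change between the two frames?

+0.7

Before: roughly 4.9 units apart; after: 5.6. That's 0.7 units further apart.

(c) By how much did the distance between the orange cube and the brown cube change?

+2.0

They were about 4.6 units apart before and 6.6 after — 2.0 units further apart.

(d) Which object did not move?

the cyan capsule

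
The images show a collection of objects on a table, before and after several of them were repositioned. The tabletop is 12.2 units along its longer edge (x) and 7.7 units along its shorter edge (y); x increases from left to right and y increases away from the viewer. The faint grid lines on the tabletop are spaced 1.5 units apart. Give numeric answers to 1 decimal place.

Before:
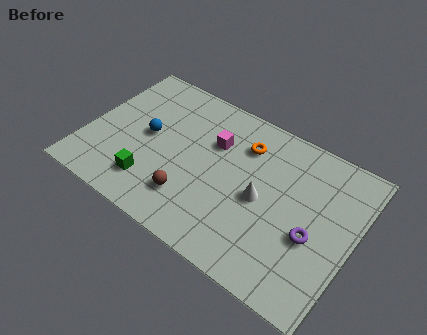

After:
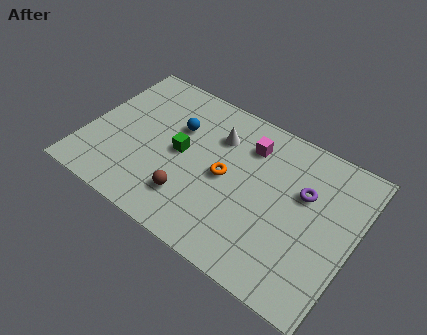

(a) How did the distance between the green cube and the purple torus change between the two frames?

-1.7

Before: roughly 7.3 units apart; after: 5.6. That's 1.7 units closer together.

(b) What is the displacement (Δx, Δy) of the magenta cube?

(1.5, 0.7)

From the two frames, the magenta cube sits at roughly (5.6, 5.2) before and (7.1, 5.9) after.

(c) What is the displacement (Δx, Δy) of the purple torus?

(-0.7, 1.8)

The purple torus started near (10.5, 3.1) and ended near (9.8, 4.9).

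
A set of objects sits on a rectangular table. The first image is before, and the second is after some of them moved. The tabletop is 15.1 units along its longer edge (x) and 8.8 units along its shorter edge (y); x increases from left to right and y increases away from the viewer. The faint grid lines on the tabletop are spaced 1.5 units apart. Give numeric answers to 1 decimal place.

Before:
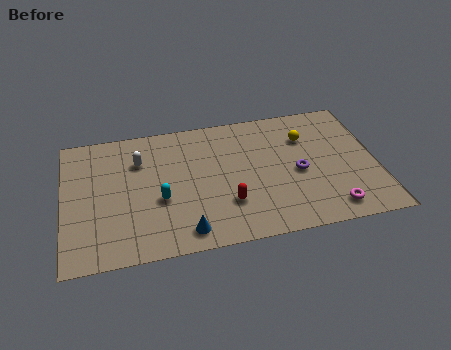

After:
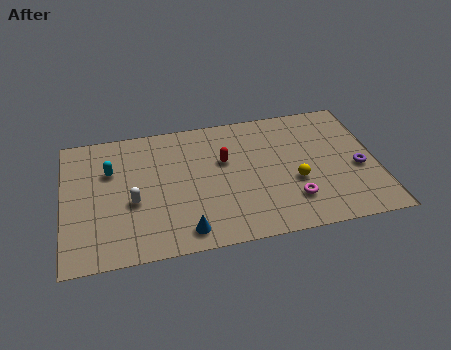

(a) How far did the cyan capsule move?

3.3

From (4.6, 3.5) to (2.3, 5.9), the cyan capsule covered √(2.3² + 2.4²) ≈ 3.3 units.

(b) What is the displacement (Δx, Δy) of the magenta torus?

(-1.8, 0.9)

The magenta torus started near (12.7, 1.3) and ended near (10.9, 2.2).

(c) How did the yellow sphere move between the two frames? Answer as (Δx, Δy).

(-0.7, -2.9)

From the two frames, the yellow sphere sits at roughly (11.8, 6.3) before and (11.1, 3.4) after.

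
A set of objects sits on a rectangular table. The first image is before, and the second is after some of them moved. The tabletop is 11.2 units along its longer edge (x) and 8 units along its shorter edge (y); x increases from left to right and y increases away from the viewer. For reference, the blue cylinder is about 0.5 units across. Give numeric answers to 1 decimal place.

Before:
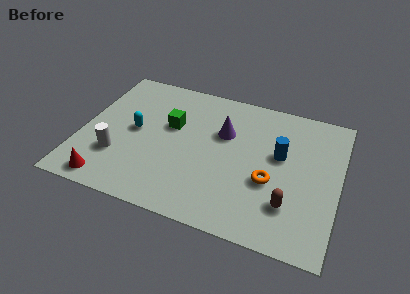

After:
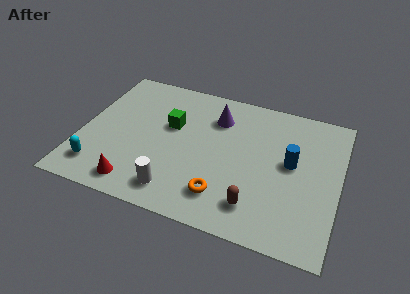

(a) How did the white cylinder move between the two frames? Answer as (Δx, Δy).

(2.7, -1.1)

From the two frames, the white cylinder sits at roughly (1.7, 2.4) before and (4.4, 1.3) after.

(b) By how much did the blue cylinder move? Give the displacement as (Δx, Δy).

(0.5, -0.3)

The blue cylinder started near (8.6, 4.7) and ended near (9.1, 4.4).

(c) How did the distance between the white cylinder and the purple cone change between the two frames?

-0.3

They were about 5.2 units apart before and 4.9 after — 0.3 units closer together.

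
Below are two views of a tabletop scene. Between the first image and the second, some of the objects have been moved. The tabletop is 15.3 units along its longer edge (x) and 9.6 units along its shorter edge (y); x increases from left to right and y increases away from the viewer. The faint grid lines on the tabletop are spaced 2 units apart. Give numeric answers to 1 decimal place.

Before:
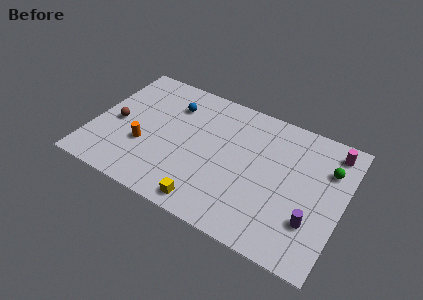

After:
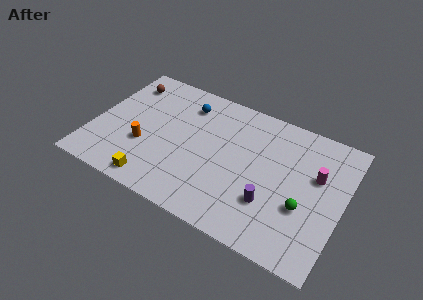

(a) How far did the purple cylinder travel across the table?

2.5

The purple cylinder was near (13.7, 2.8) before and (11.2, 2.9) after, so it travelled √(2.5² + 0.1²) ≈ 2.5 units.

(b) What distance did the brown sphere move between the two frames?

3.3

From (1.4, 4.4) to (1.4, 7.7), the brown sphere covered √(0.0² + 3.3²) ≈ 3.3 units.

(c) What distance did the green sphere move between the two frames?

3.5

The green sphere moved from about (14.2, 6.8) to (13.1, 3.5), a distance of √(1.1² + 3.3²) ≈ 3.5.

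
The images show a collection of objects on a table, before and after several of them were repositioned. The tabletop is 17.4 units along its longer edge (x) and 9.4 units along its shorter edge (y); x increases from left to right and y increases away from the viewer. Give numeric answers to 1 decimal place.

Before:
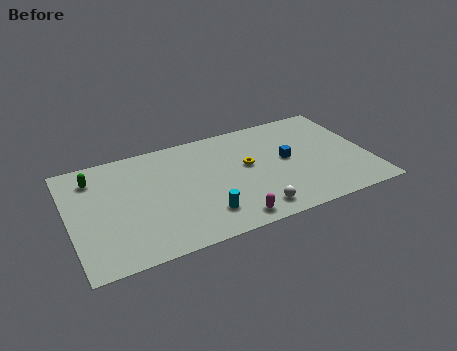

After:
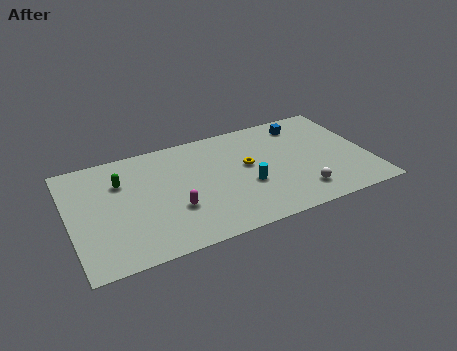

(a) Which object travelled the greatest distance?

the magenta capsule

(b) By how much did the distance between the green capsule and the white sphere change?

+0.4

Before: roughly 10.6 units apart; after: 11.0. That's 0.4 units further apart.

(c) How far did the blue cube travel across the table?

3.1

The blue cube was near (12.7, 5.0) before and (14.0, 7.8) after, so it travelled √(1.3² + 2.8²) ≈ 3.1 units.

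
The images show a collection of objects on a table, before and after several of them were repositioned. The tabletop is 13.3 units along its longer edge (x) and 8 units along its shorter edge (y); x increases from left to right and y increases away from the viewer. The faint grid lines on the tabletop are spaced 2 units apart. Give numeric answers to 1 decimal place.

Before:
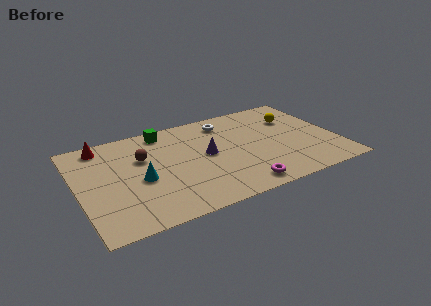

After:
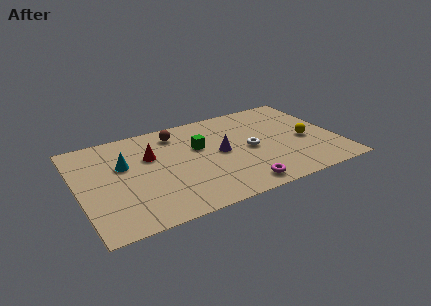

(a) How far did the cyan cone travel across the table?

1.7

The cyan cone was near (3.1, 3.5) before and (2.4, 5.0) after, so it travelled √(0.7² + 1.5²) ≈ 1.7 units.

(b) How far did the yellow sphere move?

2.1

The yellow sphere was near (11.4, 5.6) before and (11.7, 3.5) after, so it travelled √(0.3² + 2.1²) ≈ 2.1 units.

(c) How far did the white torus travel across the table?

2.9

The white torus moved from about (7.9, 6.6) to (8.8, 3.8), a distance of √(0.9² + 2.8²) ≈ 2.9.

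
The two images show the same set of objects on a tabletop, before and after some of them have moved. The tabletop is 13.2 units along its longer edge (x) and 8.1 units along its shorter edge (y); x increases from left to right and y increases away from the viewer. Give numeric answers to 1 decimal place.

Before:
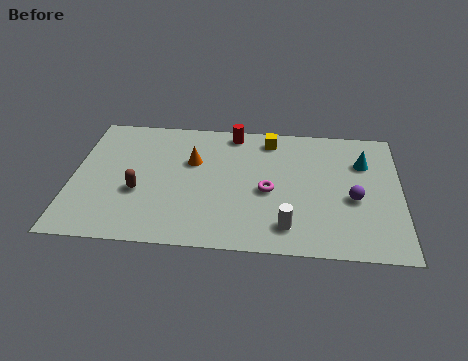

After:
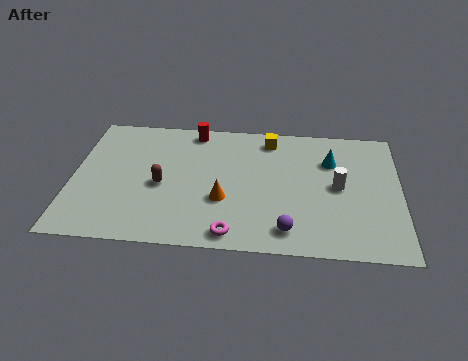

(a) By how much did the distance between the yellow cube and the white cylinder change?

-1.5

The distance was about 5.5 in the first image and 4.0 in the second, so they moved 1.5 units closer together.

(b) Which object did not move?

the yellow cube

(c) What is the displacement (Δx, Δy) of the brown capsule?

(0.9, 0.5)

The brown capsule started near (2.7, 3.1) and ended near (3.6, 3.6).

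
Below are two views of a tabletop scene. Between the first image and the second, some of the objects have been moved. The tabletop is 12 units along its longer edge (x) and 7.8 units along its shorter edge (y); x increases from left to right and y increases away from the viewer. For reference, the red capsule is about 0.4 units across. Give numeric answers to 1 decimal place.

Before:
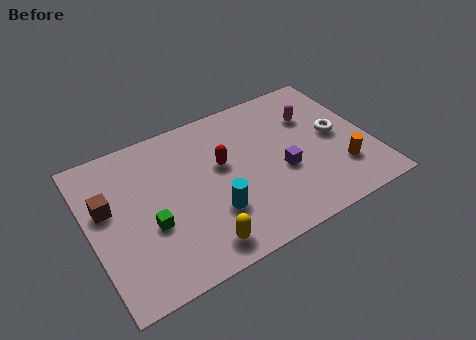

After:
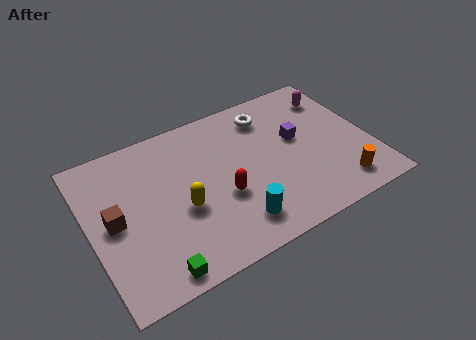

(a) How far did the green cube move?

2.2

From (2.4, 3.0) to (2.3, 0.8), the green cube covered √(0.1² + 2.2²) ≈ 2.2 units.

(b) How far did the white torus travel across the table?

3.5

The white torus was near (10.6, 4.0) before and (8.0, 6.3) after, so it travelled √(2.6² + 2.3²) ≈ 3.5 units.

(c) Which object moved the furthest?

the white torus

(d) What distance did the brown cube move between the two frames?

0.8

From (0.8, 4.7) to (1.0, 3.9), the brown cube covered √(0.2² + 0.8²) ≈ 0.8 units.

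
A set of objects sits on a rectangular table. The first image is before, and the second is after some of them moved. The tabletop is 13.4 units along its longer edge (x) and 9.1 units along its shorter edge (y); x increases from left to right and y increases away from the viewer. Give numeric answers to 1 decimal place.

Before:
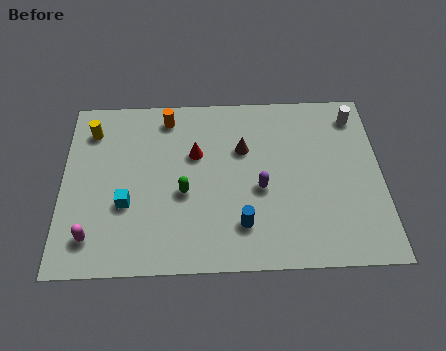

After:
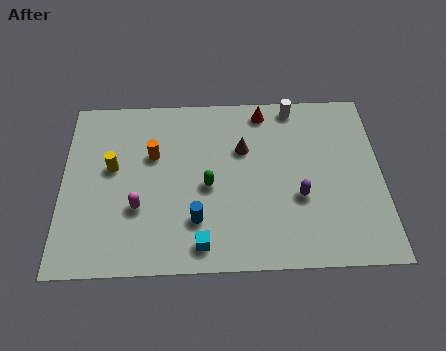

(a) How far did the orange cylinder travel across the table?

2.1

The orange cylinder was near (4.4, 7.8) before and (3.8, 5.8) after, so it travelled √(0.6² + 2.0²) ≈ 2.1 units.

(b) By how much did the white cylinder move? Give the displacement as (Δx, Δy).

(-2.6, 0.6)

From the two frames, the white cylinder sits at roughly (12.4, 7.6) before and (9.8, 8.2) after.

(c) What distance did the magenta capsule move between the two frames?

2.4

The magenta capsule moved from about (1.3, 1.7) to (3.2, 3.1), a distance of √(1.9² + 1.4²) ≈ 2.4.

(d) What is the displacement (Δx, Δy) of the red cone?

(2.9, 2.2)

The red cone started near (5.6, 5.8) and ended near (8.5, 8.0).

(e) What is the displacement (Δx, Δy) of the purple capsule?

(1.6, -0.5)

The purple capsule started near (8.3, 3.9) and ended near (9.9, 3.4).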